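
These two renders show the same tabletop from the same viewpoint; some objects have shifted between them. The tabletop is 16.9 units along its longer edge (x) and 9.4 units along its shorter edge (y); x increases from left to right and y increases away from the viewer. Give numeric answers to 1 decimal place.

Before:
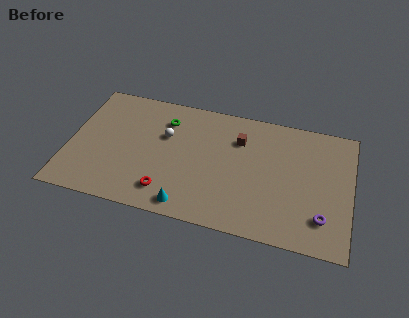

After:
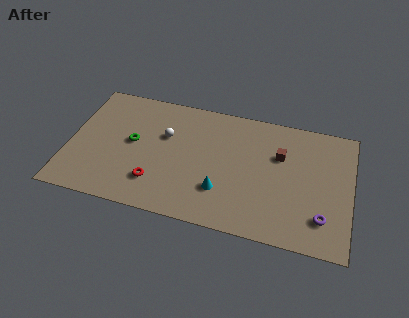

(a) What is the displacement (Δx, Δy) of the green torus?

(-1.8, -2.2)

The green torus was at about (5.6, 7.2) and moved to about (3.8, 5.0).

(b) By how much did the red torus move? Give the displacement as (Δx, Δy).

(-0.7, 0.5)

The red torus started near (6.1, 1.8) and ended near (5.4, 2.3).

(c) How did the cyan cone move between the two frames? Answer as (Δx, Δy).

(1.9, 1.6)

The cyan cone was at about (7.4, 1.1) and moved to about (9.3, 2.7).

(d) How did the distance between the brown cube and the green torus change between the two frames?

+4.4

They were about 4.5 units apart before and 8.9 after — 4.4 units further apart.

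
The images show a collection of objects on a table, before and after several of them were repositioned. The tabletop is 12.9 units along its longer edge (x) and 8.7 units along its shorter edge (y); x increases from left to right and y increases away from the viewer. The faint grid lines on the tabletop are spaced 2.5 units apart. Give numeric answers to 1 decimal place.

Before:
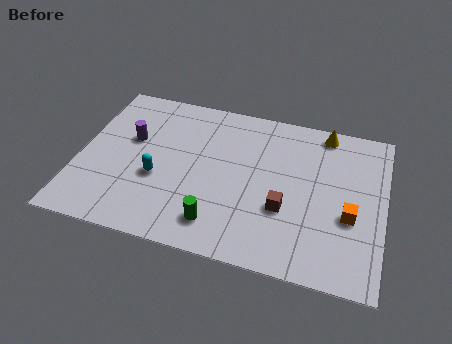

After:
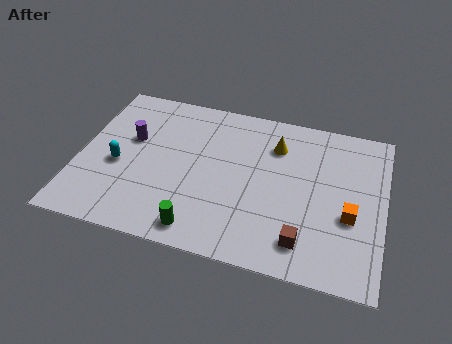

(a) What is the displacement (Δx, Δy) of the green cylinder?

(-0.7, -0.5)

From the two frames, the green cylinder sits at roughly (6.1, 1.6) before and (5.4, 1.1) after.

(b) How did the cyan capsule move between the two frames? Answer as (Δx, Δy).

(-1.7, 0.3)

From the two frames, the cyan capsule sits at roughly (3.4, 3.4) before and (1.7, 3.7) after.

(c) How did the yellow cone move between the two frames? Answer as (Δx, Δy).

(-2.0, -1.3)

The yellow cone started near (10.2, 7.8) and ended near (8.2, 6.5).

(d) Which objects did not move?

the purple cylinder and the orange cube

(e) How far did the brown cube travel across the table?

1.7

The brown cube moved from about (8.8, 3.1) to (9.7, 1.6), a distance of √(0.9² + 1.5²) ≈ 1.7.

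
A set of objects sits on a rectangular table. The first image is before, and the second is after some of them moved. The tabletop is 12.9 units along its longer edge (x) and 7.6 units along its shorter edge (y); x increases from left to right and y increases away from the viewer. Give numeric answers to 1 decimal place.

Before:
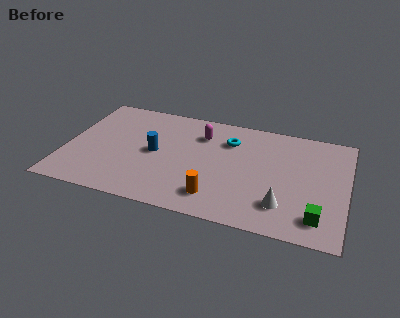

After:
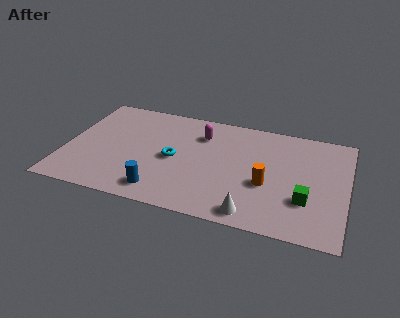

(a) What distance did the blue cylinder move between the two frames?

2.6

From (4.1, 3.8) to (4.6, 1.2), the blue cylinder covered √(0.5² + 2.6²) ≈ 2.6 units.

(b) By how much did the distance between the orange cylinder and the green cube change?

-2.7

They were about 4.6 units apart before and 1.9 after — 2.7 units closer together.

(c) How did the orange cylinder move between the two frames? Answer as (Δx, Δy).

(2.2, 1.5)

From the two frames, the orange cylinder sits at roughly (7.1, 1.5) before and (9.3, 3.0) after.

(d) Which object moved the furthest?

the cyan torus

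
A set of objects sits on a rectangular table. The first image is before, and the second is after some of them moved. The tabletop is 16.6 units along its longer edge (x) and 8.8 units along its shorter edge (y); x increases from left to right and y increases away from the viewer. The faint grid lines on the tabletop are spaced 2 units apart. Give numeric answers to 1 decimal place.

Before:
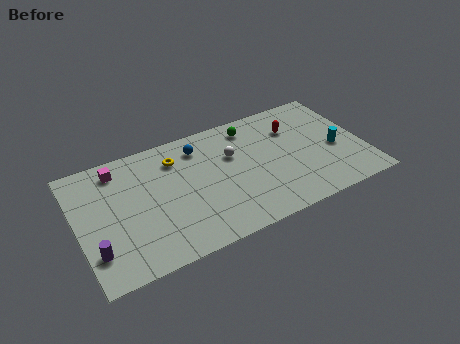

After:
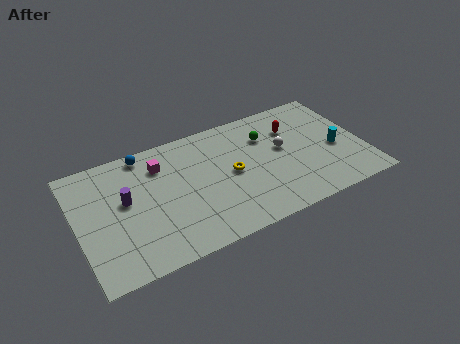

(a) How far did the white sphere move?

3.0

The white sphere was near (9.1, 5.7) before and (12.0, 5.0) after, so it travelled √(2.9² + 0.7²) ≈ 3.0 units.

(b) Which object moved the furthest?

the yellow torus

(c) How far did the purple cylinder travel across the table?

3.4

The purple cylinder was near (0.8, 2.2) before and (2.8, 5.0) after, so it travelled √(2.0² + 2.8²) ≈ 3.4 units.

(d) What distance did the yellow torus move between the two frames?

3.8

The yellow torus moved from about (5.9, 6.8) to (8.9, 4.4), a distance of √(3.0² + 2.4²) ≈ 3.8.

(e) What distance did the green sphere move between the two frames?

1.4

The green sphere moved from about (10.4, 7.4) to (11.2, 6.3), a distance of √(0.8² + 1.1²) ≈ 1.4.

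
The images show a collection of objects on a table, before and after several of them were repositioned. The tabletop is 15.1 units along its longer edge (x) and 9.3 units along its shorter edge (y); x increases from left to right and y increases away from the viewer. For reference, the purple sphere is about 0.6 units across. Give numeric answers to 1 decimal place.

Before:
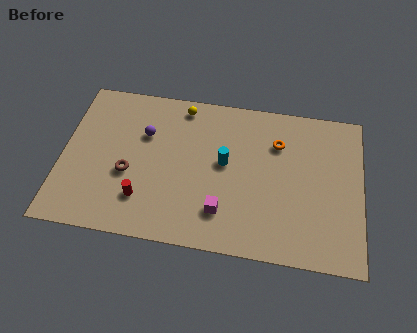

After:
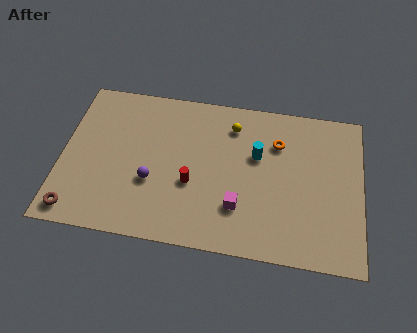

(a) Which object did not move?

the orange torus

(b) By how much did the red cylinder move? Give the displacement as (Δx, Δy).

(2.4, 1.3)

From the two frames, the red cylinder sits at roughly (4.2, 2.3) before and (6.6, 3.6) after.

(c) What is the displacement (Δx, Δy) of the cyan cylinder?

(1.6, 0.7)

From the two frames, the cyan cylinder sits at roughly (8.2, 5.1) before and (9.8, 5.8) after.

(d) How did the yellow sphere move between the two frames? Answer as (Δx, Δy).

(2.6, -0.8)

From the two frames, the yellow sphere sits at roughly (5.9, 8.2) before and (8.5, 7.4) after.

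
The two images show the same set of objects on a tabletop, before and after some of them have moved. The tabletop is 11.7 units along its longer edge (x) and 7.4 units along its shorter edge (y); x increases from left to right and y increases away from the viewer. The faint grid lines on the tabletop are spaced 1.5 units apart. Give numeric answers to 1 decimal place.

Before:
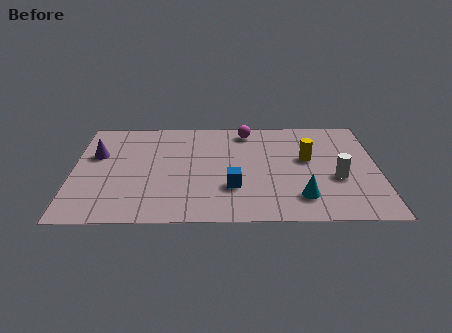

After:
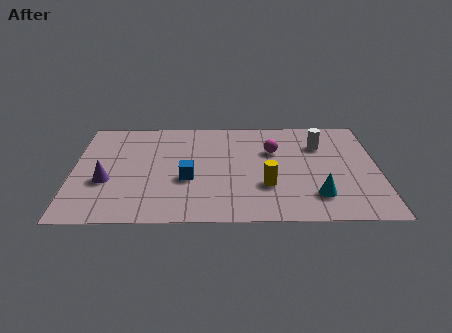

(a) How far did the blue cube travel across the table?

1.8

The blue cube was near (6.1, 2.3) before and (4.4, 2.9) after, so it travelled √(1.7² + 0.6²) ≈ 1.8 units.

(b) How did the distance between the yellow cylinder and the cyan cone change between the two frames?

-0.7

They were about 2.7 units apart before and 2.0 after — 0.7 units closer together.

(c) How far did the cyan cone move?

0.6

The cyan cone was near (8.7, 1.6) before and (9.3, 1.7) after, so it travelled √(0.6² + 0.1²) ≈ 0.6 units.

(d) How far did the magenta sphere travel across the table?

1.8

The magenta sphere moved from about (6.7, 6.4) to (7.7, 4.9), a distance of √(1.0² + 1.5²) ≈ 1.8.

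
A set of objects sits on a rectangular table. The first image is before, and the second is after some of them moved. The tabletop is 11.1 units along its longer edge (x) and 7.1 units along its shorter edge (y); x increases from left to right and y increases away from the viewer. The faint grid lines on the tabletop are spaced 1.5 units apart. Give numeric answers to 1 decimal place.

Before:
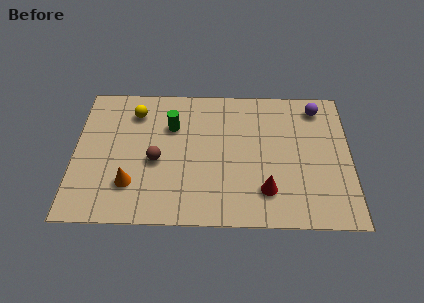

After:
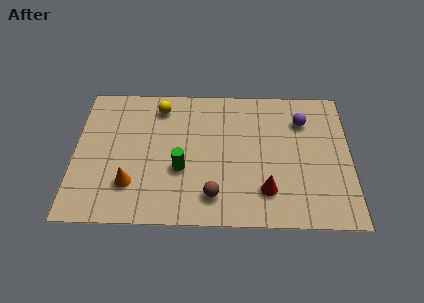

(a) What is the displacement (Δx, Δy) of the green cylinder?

(0.4, -2.2)

The green cylinder started near (3.9, 4.9) and ended near (4.3, 2.7).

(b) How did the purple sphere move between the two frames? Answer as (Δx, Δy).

(-0.6, -0.7)

The purple sphere started near (9.8, 6.0) and ended near (9.2, 5.3).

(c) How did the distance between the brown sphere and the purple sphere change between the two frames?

-1.8

Before: roughly 7.1 units apart; after: 5.3. That's 1.8 units closer together.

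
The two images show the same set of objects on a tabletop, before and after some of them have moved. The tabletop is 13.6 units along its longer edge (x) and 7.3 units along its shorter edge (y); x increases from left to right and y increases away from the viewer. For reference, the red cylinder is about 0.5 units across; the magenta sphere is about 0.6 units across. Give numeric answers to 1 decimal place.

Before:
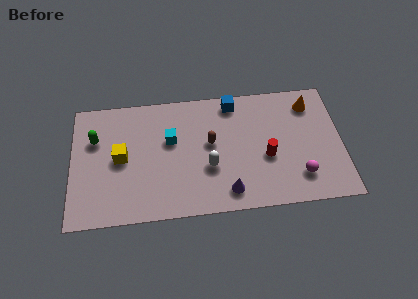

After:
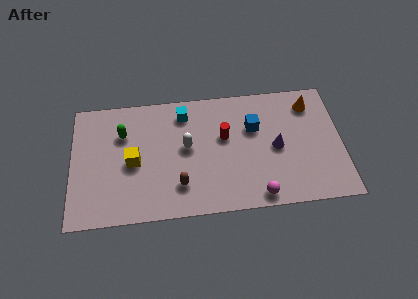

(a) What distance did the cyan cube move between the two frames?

1.7

From (5.0, 4.5) to (5.7, 6.0), the cyan cube covered √(0.7² + 1.5²) ≈ 1.7 units.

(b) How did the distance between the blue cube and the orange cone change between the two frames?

-0.8

They were about 3.9 units apart before and 3.1 after — 0.8 units closer together.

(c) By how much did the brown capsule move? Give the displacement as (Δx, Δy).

(-1.6, -2.3)

The brown capsule was at about (7.0, 4.1) and moved to about (5.4, 1.8).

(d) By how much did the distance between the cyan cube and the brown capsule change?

+2.2

The distance was about 2.0 in the first image and 4.2 in the second, so they moved 2.2 units further apart.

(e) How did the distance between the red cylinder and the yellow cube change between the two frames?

-2.6

The distance was about 7.3 in the first image and 4.7 in the second, so they moved 2.6 units closer together.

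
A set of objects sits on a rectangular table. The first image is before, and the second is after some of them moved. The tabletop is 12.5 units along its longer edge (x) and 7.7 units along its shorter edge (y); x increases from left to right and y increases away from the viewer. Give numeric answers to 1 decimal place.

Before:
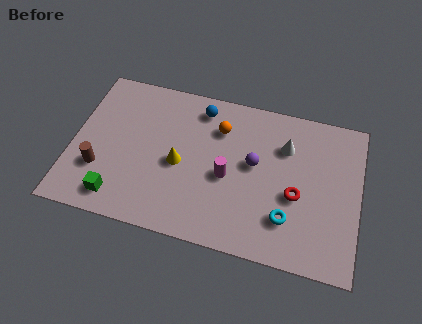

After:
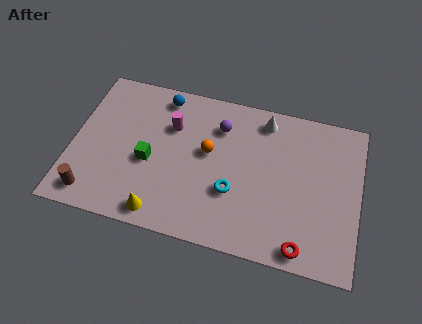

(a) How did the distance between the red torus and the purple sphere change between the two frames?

+4.1

They were about 2.2 units apart before and 6.3 after — 4.1 units further apart.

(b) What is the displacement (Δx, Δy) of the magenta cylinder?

(-2.6, 1.9)

The magenta cylinder started near (6.8, 3.4) and ended near (4.2, 5.3).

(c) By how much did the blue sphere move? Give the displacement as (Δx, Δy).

(-1.7, 0.2)

The blue sphere was at about (5.4, 6.5) and moved to about (3.7, 6.7).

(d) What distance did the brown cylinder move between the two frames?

1.3

From (1.3, 2.4) to (1.1, 1.1), the brown cylinder covered √(0.2² + 1.3²) ≈ 1.3 units.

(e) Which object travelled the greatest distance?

the magenta cylinder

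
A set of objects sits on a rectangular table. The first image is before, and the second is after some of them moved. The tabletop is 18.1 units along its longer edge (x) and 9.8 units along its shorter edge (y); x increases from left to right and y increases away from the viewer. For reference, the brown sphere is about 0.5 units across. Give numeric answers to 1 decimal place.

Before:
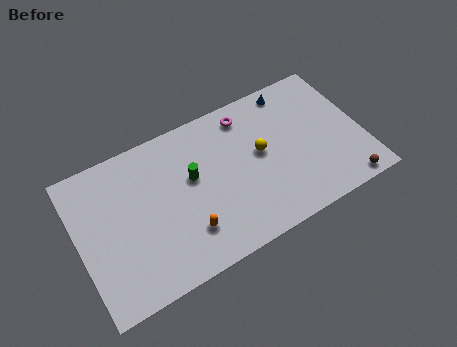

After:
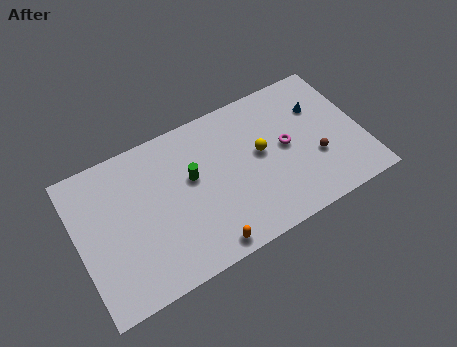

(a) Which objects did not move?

the yellow sphere and the green cylinder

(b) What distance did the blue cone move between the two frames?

2.4

The blue cone moved from about (14.2, 8.7) to (15.7, 6.8), a distance of √(1.5² + 1.9²) ≈ 2.4.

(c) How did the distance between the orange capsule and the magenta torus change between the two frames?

-0.4

The distance was about 7.5 in the first image and 7.1 in the second, so they moved 0.4 units closer together.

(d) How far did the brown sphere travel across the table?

3.0

From (16.5, 0.9) to (15.0, 3.5), the brown sphere covered √(1.5² + 2.6²) ≈ 3.0 units.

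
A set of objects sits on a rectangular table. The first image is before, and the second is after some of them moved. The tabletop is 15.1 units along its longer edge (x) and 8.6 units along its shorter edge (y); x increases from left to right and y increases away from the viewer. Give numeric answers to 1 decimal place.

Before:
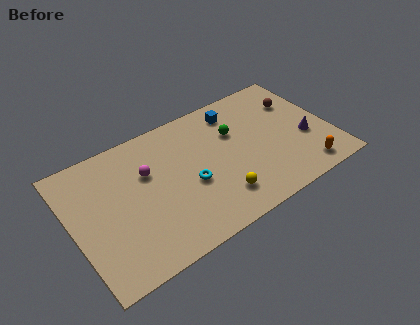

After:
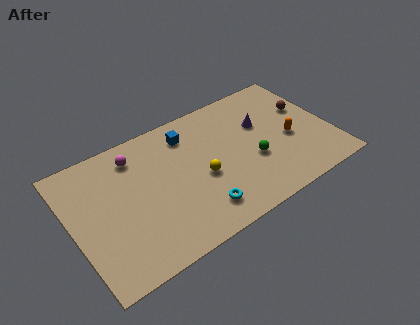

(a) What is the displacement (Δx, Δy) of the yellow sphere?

(-0.7, 1.8)

The yellow sphere started near (8.1, 1.9) and ended near (7.4, 3.7).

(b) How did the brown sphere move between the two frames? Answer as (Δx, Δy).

(0.4, -0.7)

The brown sphere was at about (13.6, 6.1) and moved to about (14.0, 5.4).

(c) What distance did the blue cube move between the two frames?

2.9

The blue cube moved from about (10.0, 7.1) to (7.1, 6.9), a distance of √(2.9² + 0.2²) ≈ 2.9.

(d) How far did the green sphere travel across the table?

2.5

The green sphere was near (9.7, 5.7) before and (10.4, 3.3) after, so it travelled √(0.7² + 2.4²) ≈ 2.5 units.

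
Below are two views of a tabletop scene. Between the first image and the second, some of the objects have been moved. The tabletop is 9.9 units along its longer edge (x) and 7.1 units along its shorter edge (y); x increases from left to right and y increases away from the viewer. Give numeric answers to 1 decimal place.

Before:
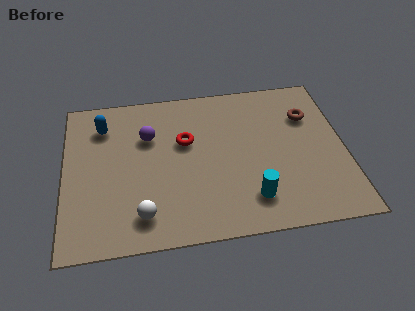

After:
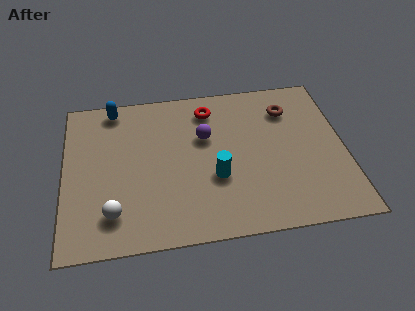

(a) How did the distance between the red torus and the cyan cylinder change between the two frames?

-0.4

The distance was about 3.6 in the first image and 3.2 in the second, so they moved 0.4 units closer together.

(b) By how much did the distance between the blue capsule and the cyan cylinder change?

-1.4

Before: roughly 6.5 units apart; after: 5.1. That's 1.4 units closer together.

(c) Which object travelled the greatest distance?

the purple sphere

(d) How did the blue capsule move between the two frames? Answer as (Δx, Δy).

(0.4, 0.8)

The blue capsule was at about (1.4, 5.5) and moved to about (1.8, 6.3).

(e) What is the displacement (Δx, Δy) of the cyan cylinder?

(-1.2, 1.1)

The cyan cylinder started near (6.5, 1.5) and ended near (5.3, 2.6).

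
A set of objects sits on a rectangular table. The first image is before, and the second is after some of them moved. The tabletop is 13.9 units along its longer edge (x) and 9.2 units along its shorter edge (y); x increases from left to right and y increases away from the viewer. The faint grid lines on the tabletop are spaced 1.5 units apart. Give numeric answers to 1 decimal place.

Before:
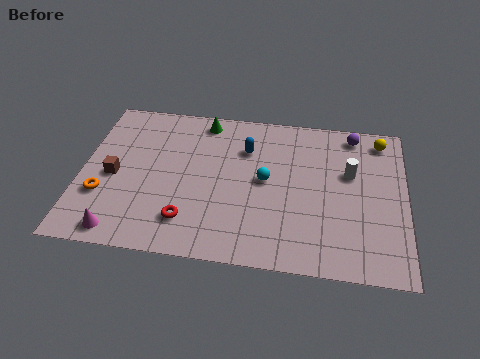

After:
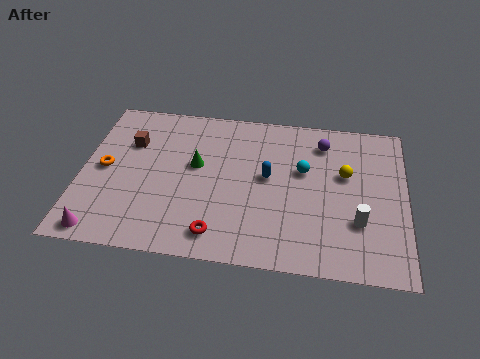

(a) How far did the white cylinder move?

2.8

The white cylinder was near (11.5, 5.7) before and (11.9, 2.9) after, so it travelled √(0.4² + 2.8²) ≈ 2.8 units.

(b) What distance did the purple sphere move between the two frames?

1.5

From (11.6, 8.1) to (10.3, 7.4), the purple sphere covered √(1.3² + 0.7²) ≈ 1.5 units.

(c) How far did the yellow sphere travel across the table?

2.7

The yellow sphere moved from about (12.8, 7.9) to (11.3, 5.6), a distance of √(1.5² + 2.3²) ≈ 2.7.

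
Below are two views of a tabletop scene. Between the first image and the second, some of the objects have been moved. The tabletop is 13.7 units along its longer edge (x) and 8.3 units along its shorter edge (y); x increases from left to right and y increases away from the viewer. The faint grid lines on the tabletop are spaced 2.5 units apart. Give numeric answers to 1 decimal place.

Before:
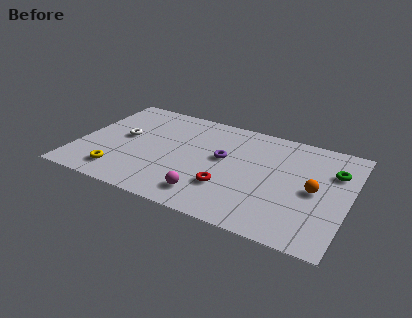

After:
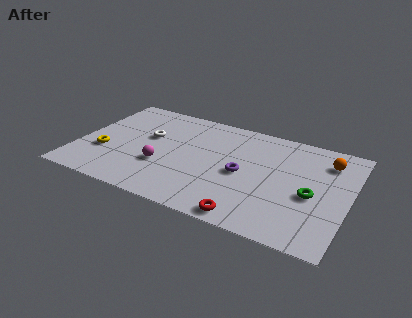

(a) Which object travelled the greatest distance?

the magenta sphere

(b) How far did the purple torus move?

1.4

The purple torus was near (7.3, 4.7) before and (8.4, 3.9) after, so it travelled √(1.1² + 0.8²) ≈ 1.4 units.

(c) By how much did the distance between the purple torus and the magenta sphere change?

+0.9

They were about 3.2 units apart before and 4.1 after — 0.9 units further apart.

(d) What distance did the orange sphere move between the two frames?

2.5

The orange sphere was near (12.0, 4.0) before and (12.4, 6.5) after, so it travelled √(0.4² + 2.5²) ≈ 2.5 units.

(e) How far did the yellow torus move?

1.7

The yellow torus was near (2.4, 1.5) before and (1.4, 2.9) after, so it travelled √(1.0² + 1.4²) ≈ 1.7 units.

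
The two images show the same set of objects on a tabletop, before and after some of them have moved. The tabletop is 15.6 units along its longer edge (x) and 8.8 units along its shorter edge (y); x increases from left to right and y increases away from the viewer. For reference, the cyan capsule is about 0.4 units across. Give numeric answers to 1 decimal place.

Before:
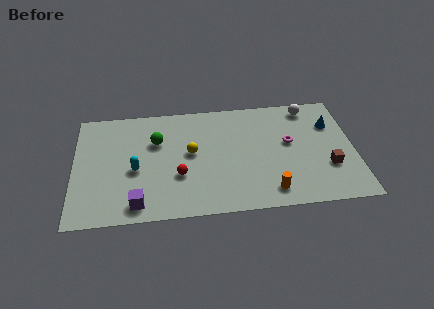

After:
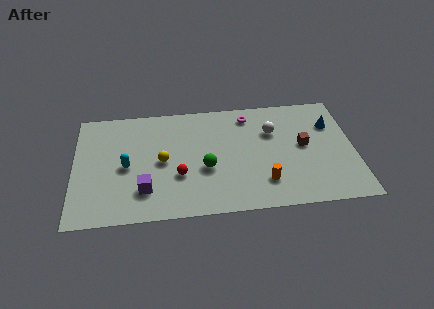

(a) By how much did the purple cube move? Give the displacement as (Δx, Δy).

(0.4, 1.0)

From the two frames, the purple cube sits at roughly (3.5, 1.2) before and (3.9, 2.2) after.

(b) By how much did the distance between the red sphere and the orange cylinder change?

-0.5

They were about 5.3 units apart before and 4.8 after — 0.5 units closer together.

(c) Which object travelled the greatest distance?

the green sphere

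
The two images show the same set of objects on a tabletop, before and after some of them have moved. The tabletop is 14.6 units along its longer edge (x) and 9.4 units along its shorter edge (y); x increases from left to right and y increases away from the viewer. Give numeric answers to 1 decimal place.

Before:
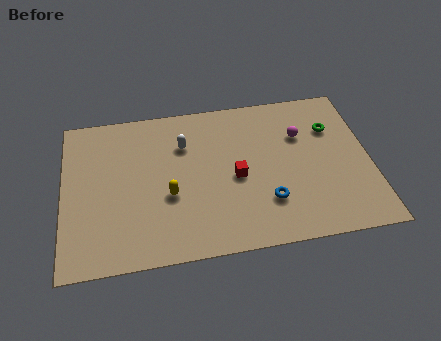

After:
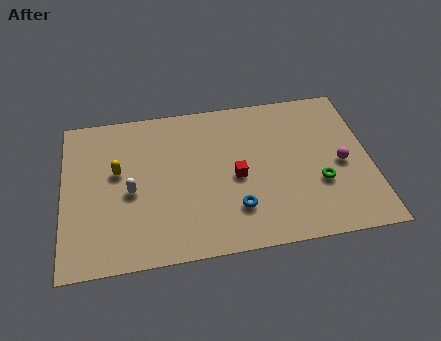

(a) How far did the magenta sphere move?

2.8

The magenta sphere was near (11.4, 6.4) before and (13.2, 4.3) after, so it travelled √(1.8² + 2.1²) ≈ 2.8 units.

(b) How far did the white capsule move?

3.6

From (5.8, 6.7) to (3.2, 4.2), the white capsule covered √(2.6² + 2.5²) ≈ 3.6 units.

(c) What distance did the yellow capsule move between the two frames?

3.0

The yellow capsule was near (5.0, 3.7) before and (2.6, 5.5) after, so it travelled √(2.4² + 1.8²) ≈ 3.0 units.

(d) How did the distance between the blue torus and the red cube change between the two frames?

-0.3

The distance was about 2.2 in the first image and 1.9 in the second, so they moved 0.3 units closer together.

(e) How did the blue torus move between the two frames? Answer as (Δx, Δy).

(-1.5, -0.2)

From the two frames, the blue torus sits at roughly (9.6, 2.6) before and (8.1, 2.4) after.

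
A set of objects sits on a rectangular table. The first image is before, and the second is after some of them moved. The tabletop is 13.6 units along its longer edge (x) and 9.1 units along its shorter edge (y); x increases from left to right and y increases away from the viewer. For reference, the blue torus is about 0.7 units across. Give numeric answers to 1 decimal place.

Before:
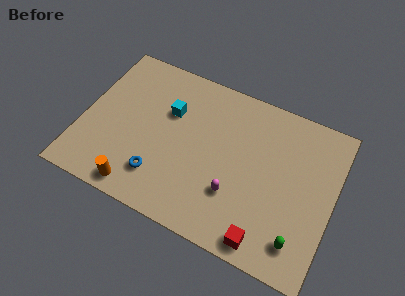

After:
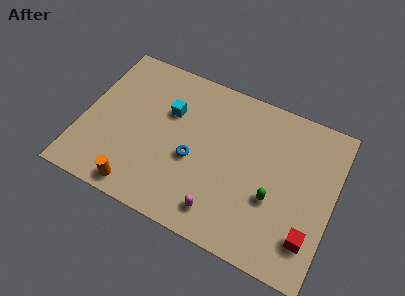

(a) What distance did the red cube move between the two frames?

2.5

From (10.4, 1.0) to (12.6, 2.1), the red cube covered √(2.2² + 1.1²) ≈ 2.5 units.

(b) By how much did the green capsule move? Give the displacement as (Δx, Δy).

(-1.6, 1.7)

The green capsule was at about (12.1, 1.7) and moved to about (10.5, 3.4).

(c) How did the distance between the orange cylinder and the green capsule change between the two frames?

-1.2

The distance was about 8.6 in the first image and 7.4 in the second, so they moved 1.2 units closer together.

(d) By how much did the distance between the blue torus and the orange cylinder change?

+2.3

The distance was about 1.5 in the first image and 3.8 in the second, so they moved 2.3 units further apart.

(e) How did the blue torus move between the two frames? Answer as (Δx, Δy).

(1.6, 1.7)

The blue torus started near (4.5, 2.1) and ended near (6.1, 3.8).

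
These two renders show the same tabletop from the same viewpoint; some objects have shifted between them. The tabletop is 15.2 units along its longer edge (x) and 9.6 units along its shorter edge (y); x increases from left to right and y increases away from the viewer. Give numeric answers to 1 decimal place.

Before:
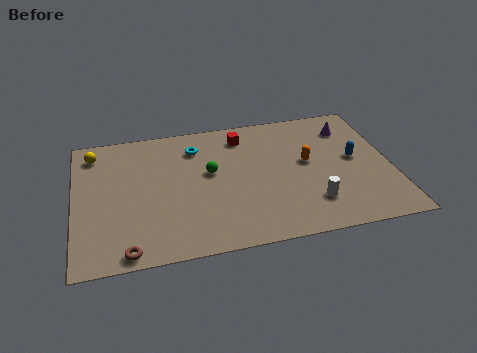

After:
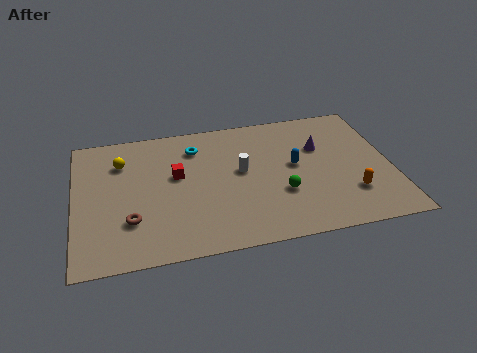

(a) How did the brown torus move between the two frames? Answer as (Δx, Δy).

(0.2, 2.0)

The brown torus started near (2.4, 0.8) and ended near (2.6, 2.8).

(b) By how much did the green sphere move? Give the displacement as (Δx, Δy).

(3.3, -2.2)

The green sphere started near (6.5, 5.5) and ended near (9.8, 3.3).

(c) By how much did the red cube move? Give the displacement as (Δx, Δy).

(-3.3, -2.3)

The red cube was at about (8.2, 7.9) and moved to about (4.9, 5.6).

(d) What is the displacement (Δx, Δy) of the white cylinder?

(-3.2, 3.0)

The white cylinder started near (11.2, 2.3) and ended near (8.0, 5.3).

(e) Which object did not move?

the cyan torus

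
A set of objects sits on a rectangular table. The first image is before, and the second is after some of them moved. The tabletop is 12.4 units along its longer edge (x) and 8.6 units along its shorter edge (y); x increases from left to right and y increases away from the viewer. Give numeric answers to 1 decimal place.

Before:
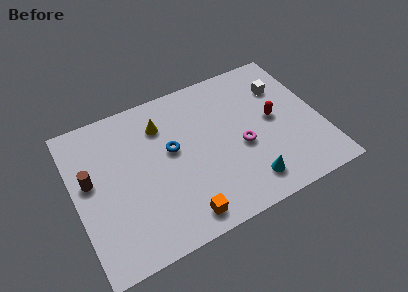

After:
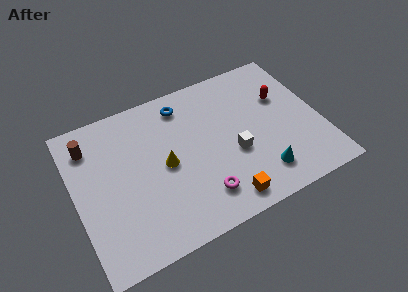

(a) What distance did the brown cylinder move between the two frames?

1.9

The brown cylinder moved from about (0.8, 4.9) to (1.0, 6.8), a distance of √(0.2² + 1.9²) ≈ 1.9.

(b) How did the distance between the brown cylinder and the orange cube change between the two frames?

+2.7

They were about 5.6 units apart before and 8.3 after — 2.7 units further apart.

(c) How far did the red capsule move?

1.3

The red capsule was near (10.1, 4.5) before and (10.7, 5.6) after, so it travelled √(0.6² + 1.1²) ≈ 1.3 units.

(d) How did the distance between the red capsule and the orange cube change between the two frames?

-0.4

They were about 6.2 units apart before and 5.8 after — 0.4 units closer together.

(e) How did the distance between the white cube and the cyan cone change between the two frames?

-3.3

The distance was about 5.3 in the first image and 2.0 in the second, so they moved 3.3 units closer together.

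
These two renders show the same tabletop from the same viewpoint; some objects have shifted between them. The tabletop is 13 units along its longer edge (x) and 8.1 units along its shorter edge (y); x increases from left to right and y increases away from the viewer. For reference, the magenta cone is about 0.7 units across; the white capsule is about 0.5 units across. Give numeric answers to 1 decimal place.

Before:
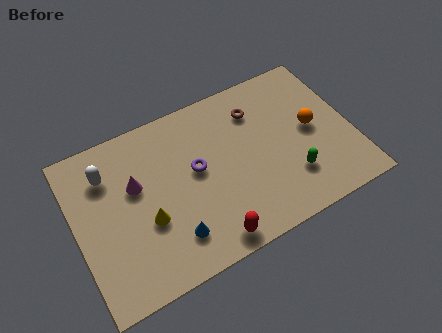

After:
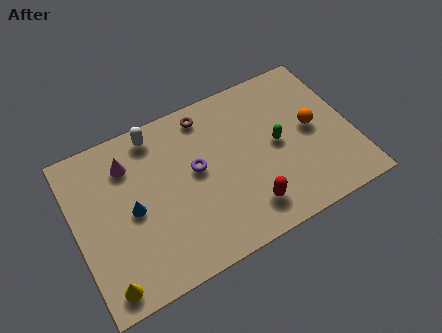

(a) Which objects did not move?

the purple torus and the orange sphere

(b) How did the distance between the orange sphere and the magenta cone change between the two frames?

+0.4

They were about 8.3 units apart before and 8.7 after — 0.4 units further apart.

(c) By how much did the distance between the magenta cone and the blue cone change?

-1.2

Before: roughly 3.5 units apart; after: 2.3. That's 1.2 units closer together.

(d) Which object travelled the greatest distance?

the yellow cone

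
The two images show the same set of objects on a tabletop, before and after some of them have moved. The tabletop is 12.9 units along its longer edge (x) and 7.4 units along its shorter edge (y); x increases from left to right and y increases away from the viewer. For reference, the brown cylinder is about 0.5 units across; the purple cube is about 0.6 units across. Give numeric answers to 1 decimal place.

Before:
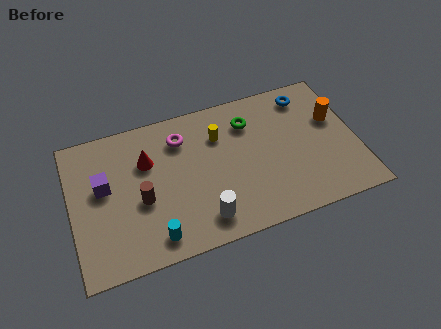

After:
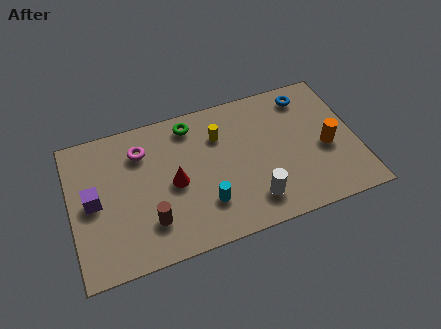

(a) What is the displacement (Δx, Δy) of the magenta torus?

(-1.8, -0.1)

The magenta torus was at about (5.1, 5.7) and moved to about (3.3, 5.6).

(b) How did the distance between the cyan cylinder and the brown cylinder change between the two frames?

+0.5

They were about 2.0 units apart before and 2.5 after — 0.5 units further apart.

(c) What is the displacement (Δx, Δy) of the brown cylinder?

(0.3, -1.2)

The brown cylinder was at about (3.1, 3.1) and moved to about (3.4, 1.9).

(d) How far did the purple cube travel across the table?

0.8

The purple cube moved from about (1.5, 4.3) to (1.0, 3.7), a distance of √(0.5² + 0.6²) ≈ 0.8.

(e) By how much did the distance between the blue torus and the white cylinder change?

-1.6

They were about 7.1 units apart before and 5.5 after — 1.6 units closer together.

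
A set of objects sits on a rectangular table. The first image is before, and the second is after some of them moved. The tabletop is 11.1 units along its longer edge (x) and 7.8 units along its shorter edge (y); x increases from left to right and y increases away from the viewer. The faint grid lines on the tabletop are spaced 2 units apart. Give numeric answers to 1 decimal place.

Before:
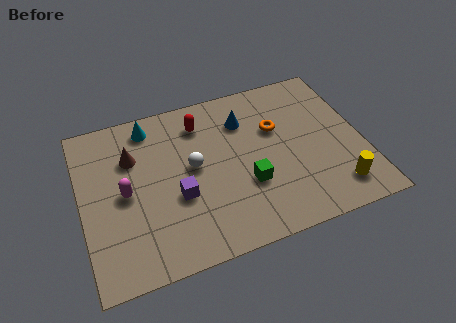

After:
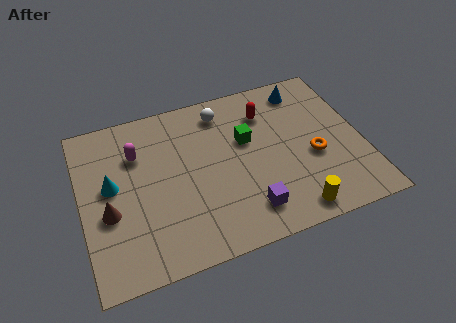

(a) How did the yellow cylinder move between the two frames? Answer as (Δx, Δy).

(-1.8, -0.5)

The yellow cylinder was at about (9.8, 1.4) and moved to about (8.0, 0.9).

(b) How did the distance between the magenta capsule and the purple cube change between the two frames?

+3.5

They were about 2.2 units apart before and 5.7 after — 3.5 units further apart.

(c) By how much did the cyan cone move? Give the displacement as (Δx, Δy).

(-1.7, -2.4)

The cyan cone was at about (2.9, 6.7) and moved to about (1.2, 4.3).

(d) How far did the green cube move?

2.1

The green cube moved from about (6.4, 2.7) to (6.6, 4.8), a distance of √(0.2² + 2.1²) ≈ 2.1.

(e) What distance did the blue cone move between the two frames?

2.6

From (6.6, 5.8) to (9.1, 6.6), the blue cone covered √(2.5² + 0.8²) ≈ 2.6 units.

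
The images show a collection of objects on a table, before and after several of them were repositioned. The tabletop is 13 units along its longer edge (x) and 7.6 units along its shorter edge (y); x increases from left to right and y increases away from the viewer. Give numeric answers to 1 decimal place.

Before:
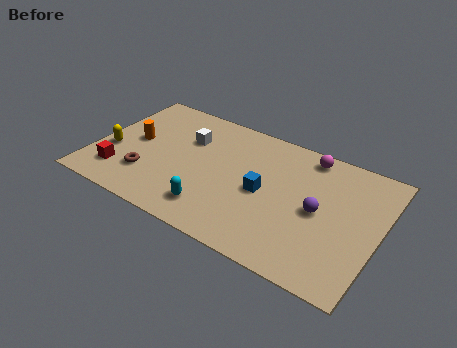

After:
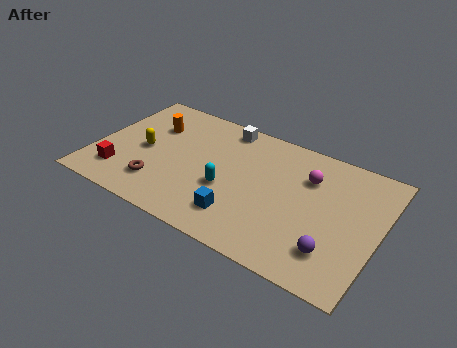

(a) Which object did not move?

the red cube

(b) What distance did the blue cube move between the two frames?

2.1

The blue cube was near (7.8, 3.6) before and (7.0, 1.7) after, so it travelled √(0.8² + 1.9²) ≈ 2.1 units.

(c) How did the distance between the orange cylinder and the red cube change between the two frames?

+1.4

They were about 2.3 units apart before and 3.7 after — 1.4 units further apart.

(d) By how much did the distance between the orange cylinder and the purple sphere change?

+1.0

The distance was about 8.6 in the first image and 9.6 in the second, so they moved 1.0 units further apart.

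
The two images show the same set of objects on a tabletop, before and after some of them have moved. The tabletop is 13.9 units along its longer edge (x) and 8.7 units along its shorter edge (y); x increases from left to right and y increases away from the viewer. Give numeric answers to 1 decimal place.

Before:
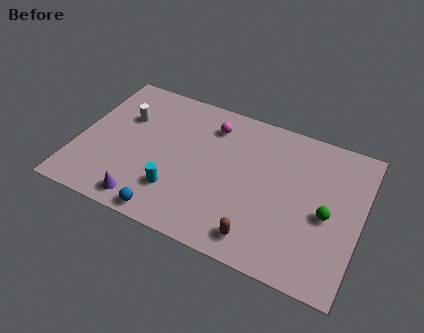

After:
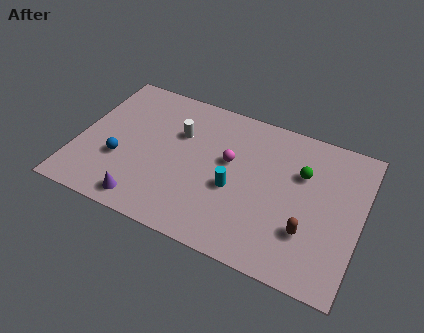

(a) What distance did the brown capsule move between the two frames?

2.6

From (9.3, 1.3) to (11.5, 2.6), the brown capsule covered √(2.2² + 1.3²) ≈ 2.6 units.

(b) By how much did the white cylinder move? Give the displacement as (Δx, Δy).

(2.7, 0.0)

The white cylinder was at about (2.1, 5.8) and moved to about (4.8, 5.8).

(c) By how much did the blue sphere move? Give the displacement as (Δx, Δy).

(-2.7, 2.3)

The blue sphere started near (4.9, 0.8) and ended near (2.2, 3.1).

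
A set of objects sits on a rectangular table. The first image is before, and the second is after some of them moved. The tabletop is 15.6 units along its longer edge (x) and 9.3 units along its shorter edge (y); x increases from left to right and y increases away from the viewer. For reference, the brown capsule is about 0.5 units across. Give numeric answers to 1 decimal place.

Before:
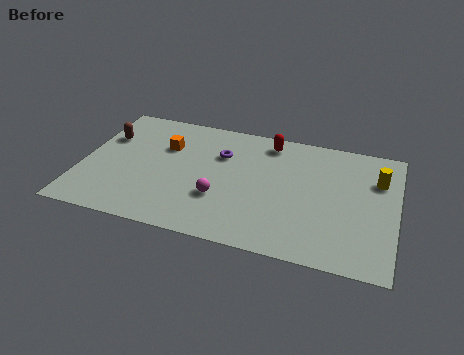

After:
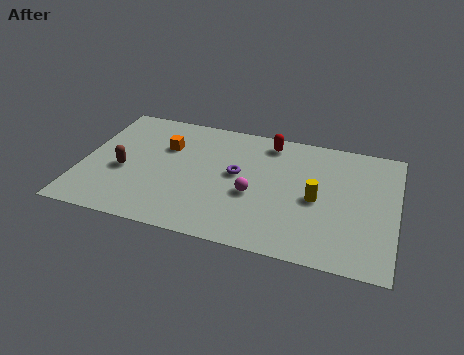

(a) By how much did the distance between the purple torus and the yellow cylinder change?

-3.7

They were about 7.8 units apart before and 4.1 after — 3.7 units closer together.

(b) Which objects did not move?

the orange cube and the red capsule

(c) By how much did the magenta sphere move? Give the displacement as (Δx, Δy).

(1.6, 0.7)

From the two frames, the magenta sphere sits at roughly (7.0, 3.1) before and (8.6, 3.8) after.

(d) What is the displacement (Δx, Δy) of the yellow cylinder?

(-2.9, -2.2)

The yellow cylinder was at about (14.6, 6.5) and moved to about (11.7, 4.3).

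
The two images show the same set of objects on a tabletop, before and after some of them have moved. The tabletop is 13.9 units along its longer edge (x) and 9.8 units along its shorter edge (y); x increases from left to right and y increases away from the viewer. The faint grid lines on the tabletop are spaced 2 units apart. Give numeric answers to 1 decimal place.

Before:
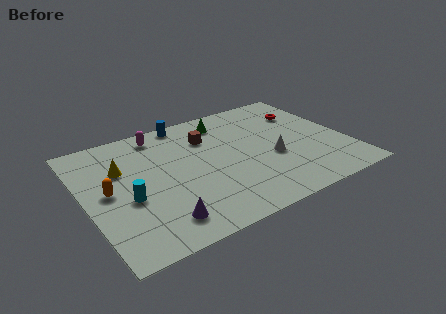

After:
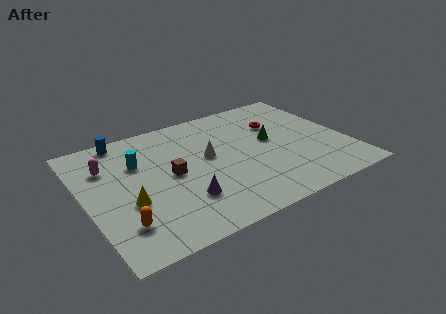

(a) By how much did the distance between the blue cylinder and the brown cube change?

+2.4

Before: roughly 2.1 units apart; after: 4.5. That's 2.4 units further apart.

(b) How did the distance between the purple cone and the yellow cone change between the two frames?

-2.1

The distance was about 5.0 in the first image and 2.9 in the second, so they moved 2.1 units closer together.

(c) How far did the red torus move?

1.6

The red torus moved from about (12.2, 7.1) to (10.6, 6.7), a distance of √(1.6² + 0.4²) ≈ 1.6.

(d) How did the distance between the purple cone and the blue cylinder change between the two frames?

-1.1

They were about 7.7 units apart before and 6.6 after — 1.1 units closer together.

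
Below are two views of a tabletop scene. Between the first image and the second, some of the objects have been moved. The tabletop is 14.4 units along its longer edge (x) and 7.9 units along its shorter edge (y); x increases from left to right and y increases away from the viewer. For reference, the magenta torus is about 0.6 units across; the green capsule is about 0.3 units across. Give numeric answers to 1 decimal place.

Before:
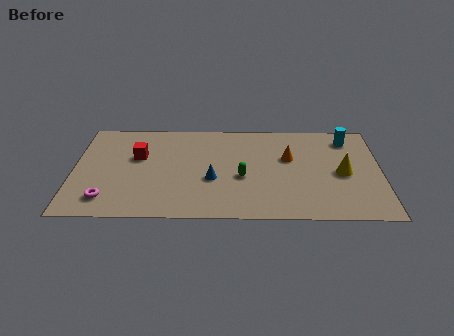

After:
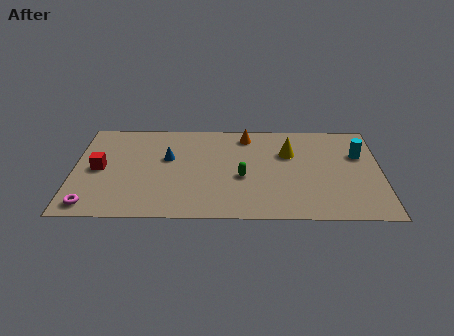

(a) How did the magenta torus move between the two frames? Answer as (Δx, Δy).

(-0.7, -0.5)

The magenta torus started near (1.6, 1.5) and ended near (0.9, 1.0).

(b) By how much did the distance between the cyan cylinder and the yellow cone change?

+0.5

Before: roughly 2.8 units apart; after: 3.3. That's 0.5 units further apart.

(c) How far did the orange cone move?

2.7

From (10.1, 4.9) to (8.1, 6.7), the orange cone covered √(2.0² + 1.8²) ≈ 2.7 units.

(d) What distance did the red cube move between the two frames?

2.1

The red cube was near (3.0, 4.9) before and (1.2, 3.9) after, so it travelled √(1.8² + 1.0²) ≈ 2.1 units.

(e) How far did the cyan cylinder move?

1.4

The cyan cylinder moved from about (12.9, 6.5) to (13.4, 5.2), a distance of √(0.5² + 1.3²) ≈ 1.4.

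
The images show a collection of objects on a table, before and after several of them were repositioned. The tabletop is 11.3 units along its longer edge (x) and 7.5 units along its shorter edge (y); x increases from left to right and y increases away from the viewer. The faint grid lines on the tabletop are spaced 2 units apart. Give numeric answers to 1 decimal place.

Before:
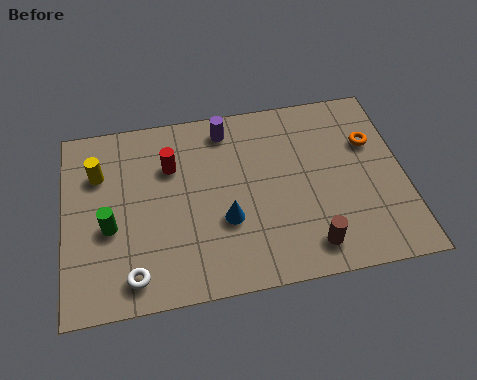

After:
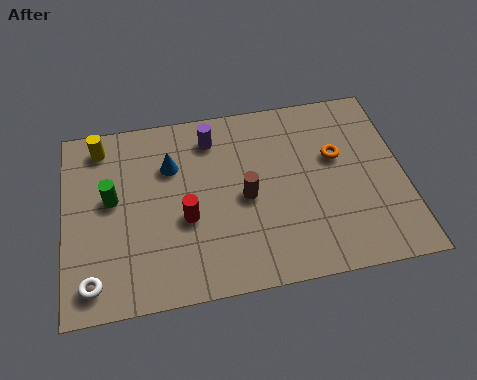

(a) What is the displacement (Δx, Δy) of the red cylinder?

(0.4, -2.2)

The red cylinder was at about (3.6, 5.2) and moved to about (4.0, 3.0).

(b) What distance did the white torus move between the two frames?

1.3

From (2.2, 1.1) to (0.9, 1.1), the white torus covered √(1.3² + 0.0²) ≈ 1.3 units.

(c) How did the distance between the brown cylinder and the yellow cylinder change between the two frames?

-2.4

They were about 7.9 units apart before and 5.5 after — 2.4 units closer together.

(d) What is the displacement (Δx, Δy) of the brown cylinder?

(-2.0, 2.3)

From the two frames, the brown cylinder sits at roughly (8.0, 1.2) before and (6.0, 3.5) after.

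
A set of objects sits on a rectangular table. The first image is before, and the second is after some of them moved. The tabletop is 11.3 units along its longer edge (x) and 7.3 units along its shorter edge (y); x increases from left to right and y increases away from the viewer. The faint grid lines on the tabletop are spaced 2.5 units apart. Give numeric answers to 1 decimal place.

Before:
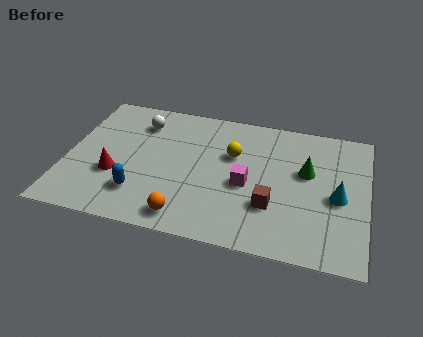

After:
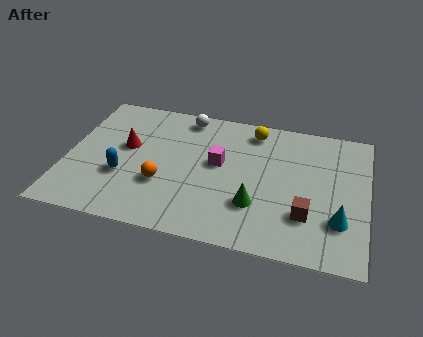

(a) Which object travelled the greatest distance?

the green cone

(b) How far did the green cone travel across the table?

2.8

From (9.0, 4.4) to (7.2, 2.2), the green cone covered √(1.8² + 2.2²) ≈ 2.8 units.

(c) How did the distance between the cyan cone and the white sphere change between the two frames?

-0.6

Before: roughly 8.0 units apart; after: 7.4. That's 0.6 units closer together.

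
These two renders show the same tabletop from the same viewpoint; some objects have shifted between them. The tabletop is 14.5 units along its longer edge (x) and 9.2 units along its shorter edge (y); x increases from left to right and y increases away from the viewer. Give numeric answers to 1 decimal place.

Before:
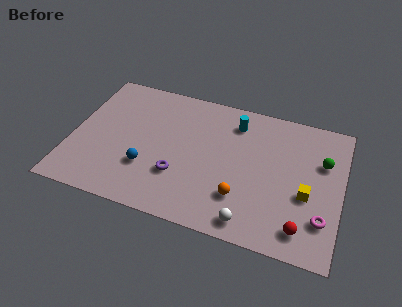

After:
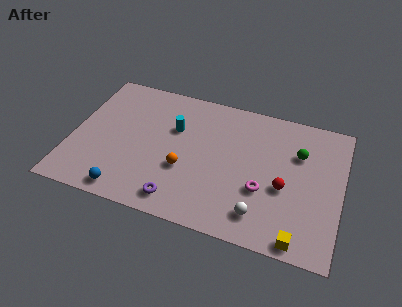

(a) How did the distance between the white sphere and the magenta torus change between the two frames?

-2.3

They were about 3.9 units apart before and 1.6 after — 2.3 units closer together.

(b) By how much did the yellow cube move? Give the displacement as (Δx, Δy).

(-0.2, -2.9)

The yellow cube started near (12.7, 3.7) and ended near (12.5, 0.8).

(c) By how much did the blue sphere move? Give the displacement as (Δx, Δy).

(-0.9, -1.9)

From the two frames, the blue sphere sits at roughly (4.2, 2.9) before and (3.3, 1.0) after.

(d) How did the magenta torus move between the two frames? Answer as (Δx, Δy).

(-3.2, 0.9)

The magenta torus started near (13.6, 2.4) and ended near (10.4, 3.3).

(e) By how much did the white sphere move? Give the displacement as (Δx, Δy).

(0.5, 0.6)

From the two frames, the white sphere sits at roughly (9.9, 1.1) before and (10.4, 1.7) after.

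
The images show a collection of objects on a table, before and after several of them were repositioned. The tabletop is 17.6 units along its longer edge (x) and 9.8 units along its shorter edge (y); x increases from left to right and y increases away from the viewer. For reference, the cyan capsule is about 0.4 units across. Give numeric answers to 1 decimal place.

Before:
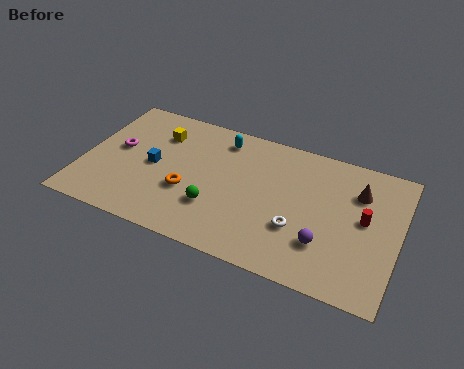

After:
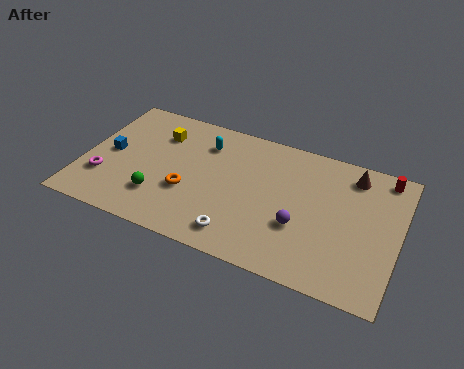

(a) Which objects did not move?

the orange torus and the yellow cube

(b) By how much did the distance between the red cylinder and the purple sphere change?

+3.5

They were about 3.2 units apart before and 6.7 after — 3.5 units further apart.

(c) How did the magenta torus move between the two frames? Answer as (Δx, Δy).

(-0.5, -2.5)

From the two frames, the magenta torus sits at roughly (1.8, 5.4) before and (1.3, 2.9) after.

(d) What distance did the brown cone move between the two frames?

1.2

The brown cone was near (15.2, 7.1) before and (14.8, 8.2) after, so it travelled √(0.4² + 1.1²) ≈ 1.2 units.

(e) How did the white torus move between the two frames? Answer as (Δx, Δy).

(-3.1, -1.7)

From the two frames, the white torus sits at roughly (12.2, 3.3) before and (9.1, 1.6) after.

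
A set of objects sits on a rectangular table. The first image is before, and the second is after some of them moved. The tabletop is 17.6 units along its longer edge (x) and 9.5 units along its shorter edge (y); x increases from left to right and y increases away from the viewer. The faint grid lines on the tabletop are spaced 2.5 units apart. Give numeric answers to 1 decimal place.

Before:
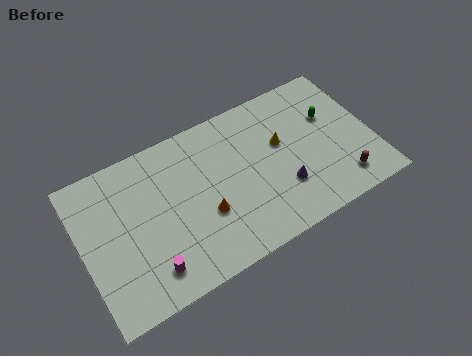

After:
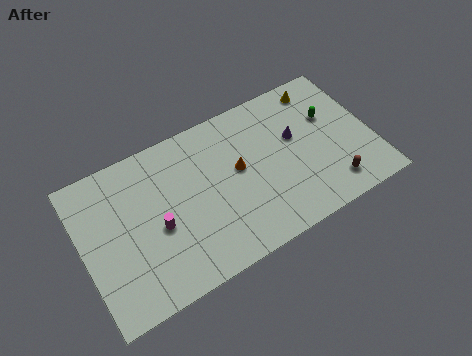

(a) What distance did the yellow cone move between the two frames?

3.8

The yellow cone moved from about (12.2, 5.7) to (15.0, 8.2), a distance of √(2.8² + 2.5²) ≈ 3.8.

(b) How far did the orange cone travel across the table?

2.9

The orange cone was near (7.2, 3.5) before and (9.5, 5.3) after, so it travelled √(2.3² + 1.8²) ≈ 2.9 units.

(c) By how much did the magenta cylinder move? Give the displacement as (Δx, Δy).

(0.8, 2.3)

The magenta cylinder was at about (3.6, 1.8) and moved to about (4.4, 4.1).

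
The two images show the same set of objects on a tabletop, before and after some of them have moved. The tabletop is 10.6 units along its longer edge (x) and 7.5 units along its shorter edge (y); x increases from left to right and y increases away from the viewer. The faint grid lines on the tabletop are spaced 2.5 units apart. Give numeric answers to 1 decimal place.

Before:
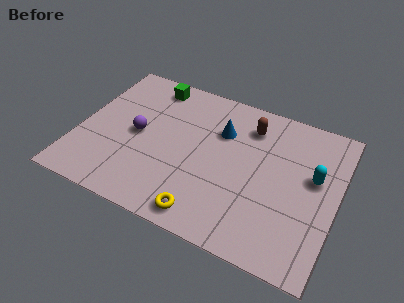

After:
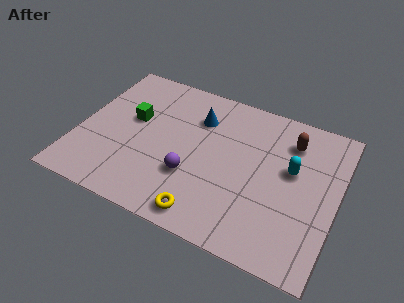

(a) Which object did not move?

the yellow torus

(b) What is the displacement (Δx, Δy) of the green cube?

(-0.5, -2.1)

The green cube was at about (2.6, 6.5) and moved to about (2.1, 4.4).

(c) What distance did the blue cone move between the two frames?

1.0

From (5.7, 5.2) to (4.7, 5.5), the blue cone covered √(1.0² + 0.3²) ≈ 1.0 units.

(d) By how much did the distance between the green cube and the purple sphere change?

+0.5

Before: roughly 2.8 units apart; after: 3.3. That's 0.5 units further apart.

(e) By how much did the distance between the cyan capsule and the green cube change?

-0.7

They were about 7.3 units apart before and 6.6 after — 0.7 units closer together.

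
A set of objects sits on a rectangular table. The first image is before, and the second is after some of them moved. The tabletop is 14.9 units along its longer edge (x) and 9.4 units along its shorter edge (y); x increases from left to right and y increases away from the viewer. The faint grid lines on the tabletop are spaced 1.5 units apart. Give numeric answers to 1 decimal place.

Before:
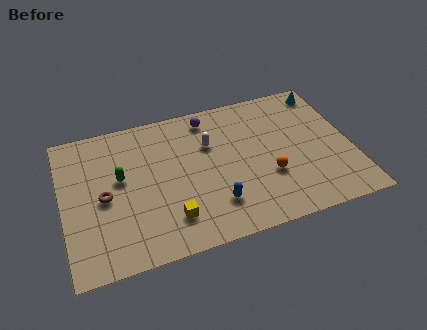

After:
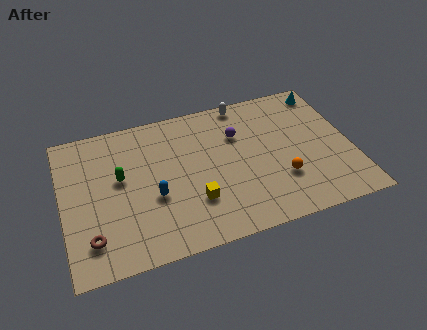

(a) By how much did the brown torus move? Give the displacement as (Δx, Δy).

(-0.8, -2.4)

The brown torus started near (2.1, 4.4) and ended near (1.3, 2.0).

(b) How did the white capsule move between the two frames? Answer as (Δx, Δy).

(2.0, 2.3)

The white capsule started near (7.7, 6.3) and ended near (9.7, 8.6).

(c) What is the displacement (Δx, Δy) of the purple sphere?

(1.4, -1.6)

The purple sphere started near (7.8, 8.1) and ended near (9.2, 6.5).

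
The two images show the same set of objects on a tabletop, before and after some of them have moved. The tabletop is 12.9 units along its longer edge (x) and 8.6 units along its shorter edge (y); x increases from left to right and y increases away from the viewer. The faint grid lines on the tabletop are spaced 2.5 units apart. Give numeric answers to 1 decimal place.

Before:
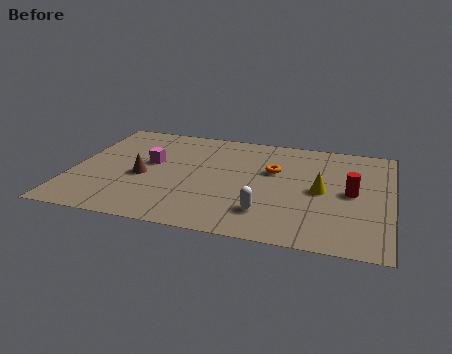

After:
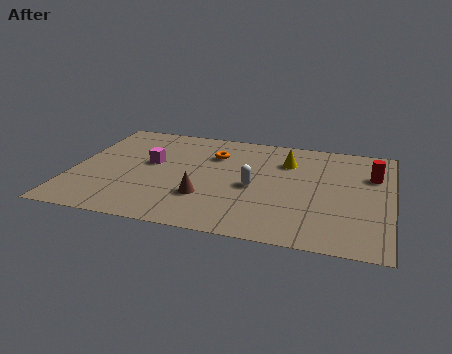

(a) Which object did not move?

the magenta cube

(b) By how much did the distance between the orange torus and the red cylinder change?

+3.1

They were about 3.4 units apart before and 6.5 after — 3.1 units further apart.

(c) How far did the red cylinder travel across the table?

1.8

From (11.3, 4.3) to (12.1, 5.9), the red cylinder covered √(0.8² + 1.6²) ≈ 1.8 units.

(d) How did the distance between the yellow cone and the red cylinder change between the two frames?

+2.3

They were about 1.2 units apart before and 3.5 after — 2.3 units further apart.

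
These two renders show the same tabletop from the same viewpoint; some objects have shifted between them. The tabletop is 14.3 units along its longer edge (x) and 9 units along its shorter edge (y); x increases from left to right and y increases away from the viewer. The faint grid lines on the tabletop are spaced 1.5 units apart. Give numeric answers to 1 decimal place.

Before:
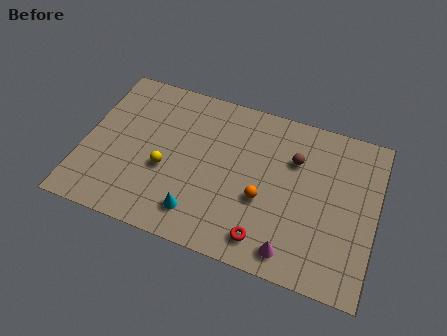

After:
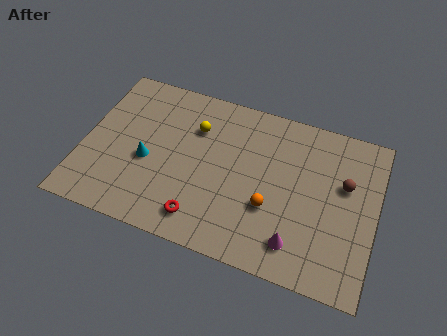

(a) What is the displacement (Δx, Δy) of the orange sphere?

(0.4, -0.3)

The orange sphere started near (8.9, 3.5) and ended near (9.3, 3.2).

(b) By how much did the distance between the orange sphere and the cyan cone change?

+2.6

They were about 3.5 units apart before and 6.1 after — 2.6 units further apart.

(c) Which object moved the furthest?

the cyan cone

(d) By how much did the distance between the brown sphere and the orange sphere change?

+1.2

Before: roughly 3.0 units apart; after: 4.2. That's 1.2 units further apart.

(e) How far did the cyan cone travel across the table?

3.4

The cyan cone was near (5.9, 1.7) before and (3.2, 3.8) after, so it travelled √(2.7² + 2.1²) ≈ 3.4 units.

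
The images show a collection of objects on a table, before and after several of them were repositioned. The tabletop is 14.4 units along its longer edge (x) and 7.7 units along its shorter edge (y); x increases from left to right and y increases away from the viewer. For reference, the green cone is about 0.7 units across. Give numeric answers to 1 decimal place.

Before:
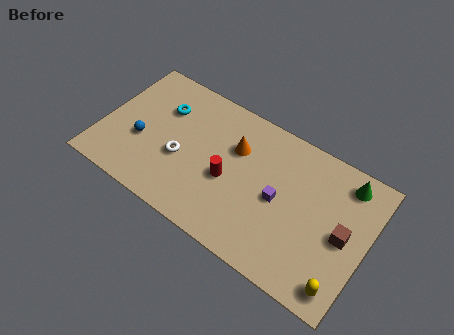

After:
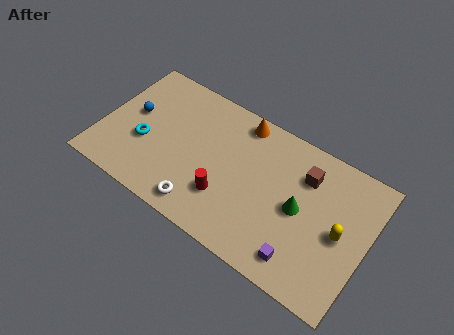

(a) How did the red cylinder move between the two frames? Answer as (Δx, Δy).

(0.0, -1.0)

The red cylinder started near (7.0, 3.3) and ended near (7.0, 2.3).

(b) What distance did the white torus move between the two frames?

2.5

From (4.4, 3.1) to (5.9, 1.1), the white torus covered √(1.5² + 2.0²) ≈ 2.5 units.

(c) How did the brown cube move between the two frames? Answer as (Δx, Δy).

(-2.4, 2.0)

The brown cube was at about (13.2, 3.7) and moved to about (10.8, 5.7).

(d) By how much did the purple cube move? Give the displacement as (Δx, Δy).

(1.6, -2.4)

From the two frames, the purple cube sits at roughly (9.7, 3.7) before and (11.3, 1.3) after.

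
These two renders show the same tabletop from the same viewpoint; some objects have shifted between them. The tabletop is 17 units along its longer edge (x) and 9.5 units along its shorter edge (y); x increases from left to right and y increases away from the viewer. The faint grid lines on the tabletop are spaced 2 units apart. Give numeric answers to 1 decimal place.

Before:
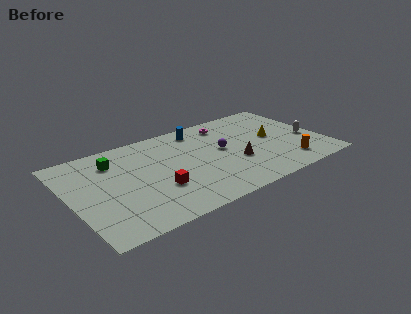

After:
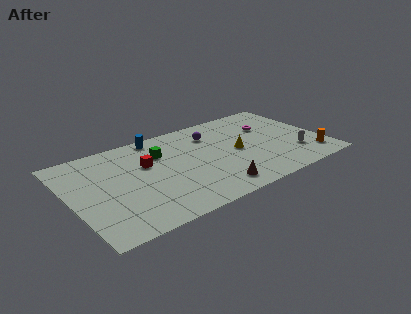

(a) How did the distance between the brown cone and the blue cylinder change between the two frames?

+2.7

They were about 4.9 units apart before and 7.6 after — 2.7 units further apart.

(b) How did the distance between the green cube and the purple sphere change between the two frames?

-3.8

The distance was about 7.4 in the first image and 3.6 in the second, so they moved 3.8 units closer together.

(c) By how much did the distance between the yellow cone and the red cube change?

-2.3

The distance was about 8.5 in the first image and 6.2 in the second, so they moved 2.3 units closer together.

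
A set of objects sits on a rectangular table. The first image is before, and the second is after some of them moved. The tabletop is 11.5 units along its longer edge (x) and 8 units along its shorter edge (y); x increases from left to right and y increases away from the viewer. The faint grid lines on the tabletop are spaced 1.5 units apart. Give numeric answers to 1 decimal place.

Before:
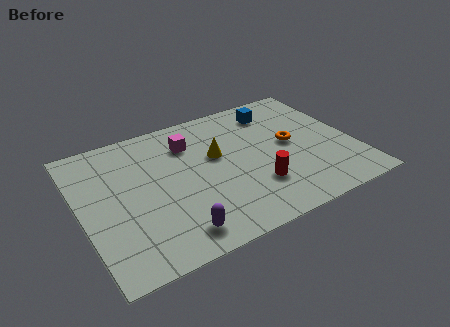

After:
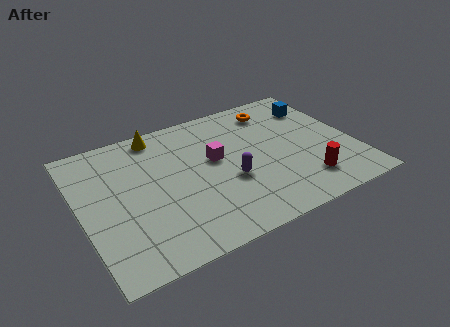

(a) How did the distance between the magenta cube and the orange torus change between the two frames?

-1.0

They were about 4.5 units apart before and 3.5 after — 1.0 units closer together.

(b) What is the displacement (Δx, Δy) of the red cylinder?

(2.0, -0.6)

The red cylinder was at about (7.1, 2.3) and moved to about (9.1, 1.7).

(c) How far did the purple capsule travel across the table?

3.2

From (3.5, 1.2) to (6.1, 3.1), the purple capsule covered √(2.6² + 1.9²) ≈ 3.2 units.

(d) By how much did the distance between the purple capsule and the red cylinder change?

-0.5

They were about 3.8 units apart before and 3.3 after — 0.5 units closer together.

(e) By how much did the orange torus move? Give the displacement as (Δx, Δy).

(-0.3, 2.4)

The orange torus started near (8.9, 4.2) and ended near (8.6, 6.6).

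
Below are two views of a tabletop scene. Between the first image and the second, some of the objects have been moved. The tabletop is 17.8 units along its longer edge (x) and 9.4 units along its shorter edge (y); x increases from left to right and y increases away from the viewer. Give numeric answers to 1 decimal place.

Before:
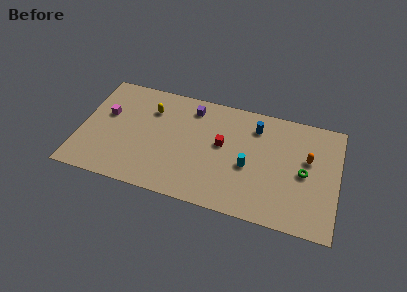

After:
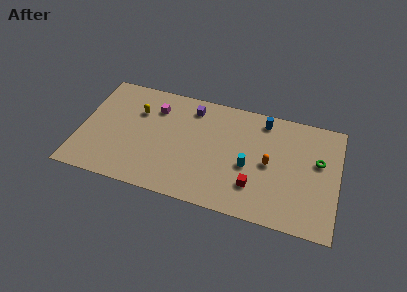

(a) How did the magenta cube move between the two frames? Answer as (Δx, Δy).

(3.3, 1.4)

The magenta cube was at about (1.7, 5.7) and moved to about (5.0, 7.1).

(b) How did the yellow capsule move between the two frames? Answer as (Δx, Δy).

(-0.9, -0.4)

From the two frames, the yellow capsule sits at roughly (4.7, 6.9) before and (3.8, 6.5) after.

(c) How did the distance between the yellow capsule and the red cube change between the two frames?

+4.0

They were about 5.3 units apart before and 9.3 after — 4.0 units further apart.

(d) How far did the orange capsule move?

2.8

From (15.7, 5.7) to (13.1, 4.6), the orange capsule covered √(2.6² + 1.1²) ≈ 2.8 units.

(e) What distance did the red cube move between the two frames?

3.7

The red cube moved from about (9.8, 5.3) to (12.2, 2.5), a distance of √(2.4² + 2.8²) ≈ 3.7.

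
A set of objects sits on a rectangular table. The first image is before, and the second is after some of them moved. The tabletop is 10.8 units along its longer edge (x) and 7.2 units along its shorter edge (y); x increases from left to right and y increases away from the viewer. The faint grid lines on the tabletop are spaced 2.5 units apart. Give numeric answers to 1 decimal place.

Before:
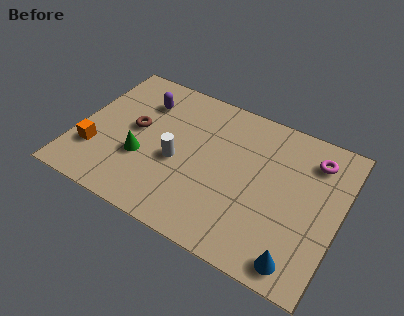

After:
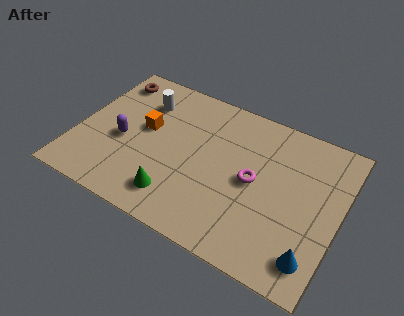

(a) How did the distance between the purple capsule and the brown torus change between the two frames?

+1.6

The distance was about 1.5 in the first image and 3.1 in the second, so they moved 1.6 units further apart.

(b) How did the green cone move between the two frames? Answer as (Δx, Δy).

(1.6, -1.2)

The green cone started near (2.8, 2.6) and ended near (4.4, 1.4).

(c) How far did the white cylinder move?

2.9

The white cylinder moved from about (4.2, 3.1) to (2.4, 5.4), a distance of √(1.8² + 2.3²) ≈ 2.9.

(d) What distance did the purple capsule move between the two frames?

2.4

The purple capsule was near (2.4, 5.4) before and (1.9, 3.1) after, so it travelled √(0.5² + 2.3²) ≈ 2.4 units.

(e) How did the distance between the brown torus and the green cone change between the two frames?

+4.4

Before: roughly 1.4 units apart; after: 5.8. That's 4.4 units further apart.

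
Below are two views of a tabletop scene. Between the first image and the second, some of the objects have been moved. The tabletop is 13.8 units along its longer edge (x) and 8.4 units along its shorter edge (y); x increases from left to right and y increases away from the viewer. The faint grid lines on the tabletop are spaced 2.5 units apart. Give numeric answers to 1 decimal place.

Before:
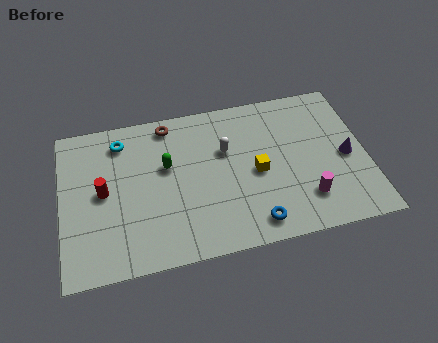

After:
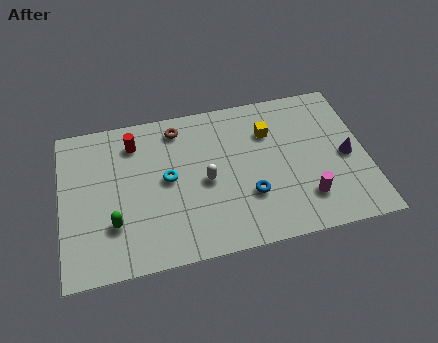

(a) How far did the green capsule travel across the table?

3.6

From (4.8, 5.1) to (2.3, 2.5), the green capsule covered √(2.5² + 2.6²) ≈ 3.6 units.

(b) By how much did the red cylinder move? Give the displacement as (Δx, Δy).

(1.5, 2.4)

The red cylinder started near (1.9, 4.3) and ended near (3.4, 6.7).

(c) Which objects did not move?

the purple cone and the magenta cylinder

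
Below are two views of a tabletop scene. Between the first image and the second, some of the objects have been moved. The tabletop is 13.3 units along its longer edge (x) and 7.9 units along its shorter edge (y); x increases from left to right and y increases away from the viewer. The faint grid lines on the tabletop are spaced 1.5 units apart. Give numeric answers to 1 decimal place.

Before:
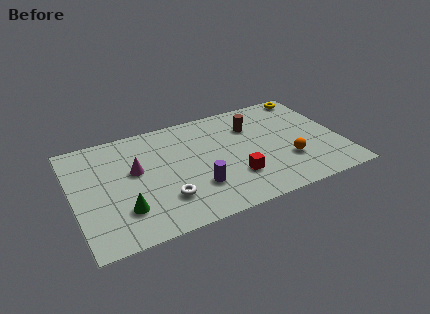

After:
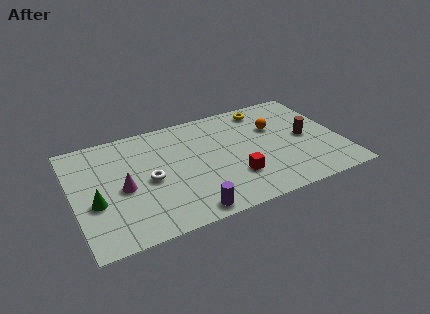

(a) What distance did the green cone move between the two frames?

1.6

The green cone moved from about (2.3, 2.1) to (1.0, 3.1), a distance of √(1.3² + 1.0²) ≈ 1.6.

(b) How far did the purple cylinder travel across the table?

1.6

The purple cylinder moved from about (5.9, 2.3) to (5.3, 0.8), a distance of √(0.6² + 1.5²) ≈ 1.6.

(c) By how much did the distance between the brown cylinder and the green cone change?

+2.9

The distance was about 7.7 in the first image and 10.6 in the second, so they moved 2.9 units further apart.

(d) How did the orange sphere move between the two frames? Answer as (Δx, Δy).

(-0.3, 2.7)

From the two frames, the orange sphere sits at roughly (10.5, 2.5) before and (10.2, 5.2) after.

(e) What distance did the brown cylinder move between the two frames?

3.1

The brown cylinder moved from about (9.1, 5.7) to (11.6, 3.9), a distance of √(2.5² + 1.8²) ≈ 3.1.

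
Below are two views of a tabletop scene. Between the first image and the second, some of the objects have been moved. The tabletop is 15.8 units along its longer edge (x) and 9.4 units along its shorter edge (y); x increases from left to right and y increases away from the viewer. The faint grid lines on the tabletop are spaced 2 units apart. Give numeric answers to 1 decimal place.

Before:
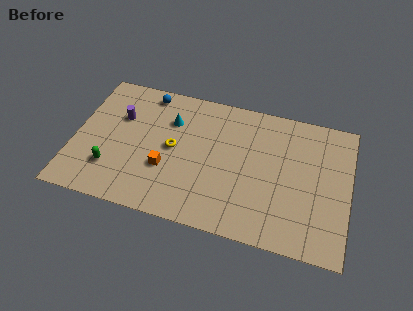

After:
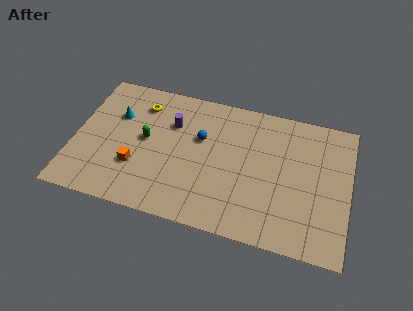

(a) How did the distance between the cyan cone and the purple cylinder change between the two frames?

+0.3

Before: roughly 2.9 units apart; after: 3.2. That's 0.3 units further apart.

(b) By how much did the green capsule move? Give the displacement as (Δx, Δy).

(1.8, 2.5)

The green capsule was at about (2.3, 2.5) and moved to about (4.1, 5.0).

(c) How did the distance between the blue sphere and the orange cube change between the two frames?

-0.7

The distance was about 5.2 in the first image and 4.5 in the second, so they moved 0.7 units closer together.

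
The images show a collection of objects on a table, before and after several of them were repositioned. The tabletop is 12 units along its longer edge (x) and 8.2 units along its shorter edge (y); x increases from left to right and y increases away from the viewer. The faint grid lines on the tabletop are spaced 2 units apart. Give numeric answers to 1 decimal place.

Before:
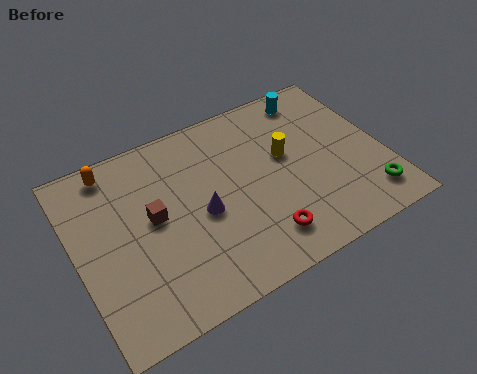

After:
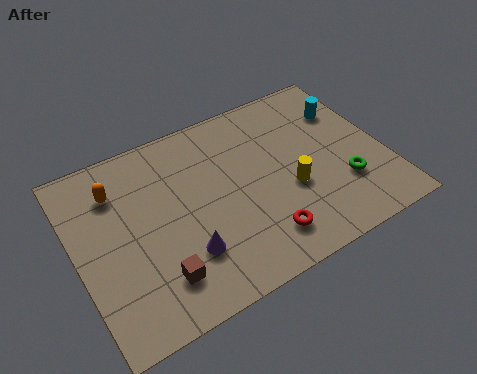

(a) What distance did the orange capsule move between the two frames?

1.0

The orange capsule was near (1.8, 7.2) before and (1.8, 6.2) after, so it travelled √(0.0² + 1.0²) ≈ 1.0 units.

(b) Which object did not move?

the red torus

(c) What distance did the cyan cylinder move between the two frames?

1.6

The cyan cylinder moved from about (9.8, 7.1) to (10.9, 5.9), a distance of √(1.1² + 1.2²) ≈ 1.6.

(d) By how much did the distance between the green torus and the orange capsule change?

-1.6

The distance was about 10.8 in the first image and 9.2 in the second, so they moved 1.6 units closer together.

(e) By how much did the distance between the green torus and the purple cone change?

-0.3

They were about 6.6 units apart before and 6.3 after — 0.3 units closer together.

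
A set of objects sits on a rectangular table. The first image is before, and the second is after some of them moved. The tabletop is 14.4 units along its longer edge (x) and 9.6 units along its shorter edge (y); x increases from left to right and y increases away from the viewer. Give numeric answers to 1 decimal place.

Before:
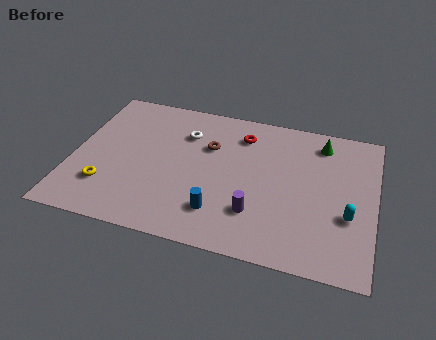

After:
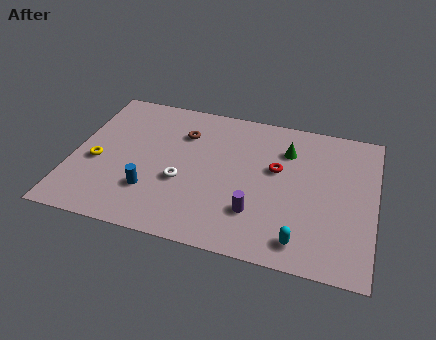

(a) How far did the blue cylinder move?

3.3

The blue cylinder moved from about (7.2, 2.2) to (3.9, 2.7), a distance of √(3.3² + 0.5²) ≈ 3.3.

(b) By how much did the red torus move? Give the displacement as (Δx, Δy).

(1.8, -1.9)

From the two frames, the red torus sits at roughly (7.9, 7.6) before and (9.7, 5.7) after.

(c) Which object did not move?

the purple cylinder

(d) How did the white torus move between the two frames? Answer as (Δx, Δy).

(0.1, -3.3)

From the two frames, the white torus sits at roughly (5.2, 7.0) before and (5.3, 3.7) after.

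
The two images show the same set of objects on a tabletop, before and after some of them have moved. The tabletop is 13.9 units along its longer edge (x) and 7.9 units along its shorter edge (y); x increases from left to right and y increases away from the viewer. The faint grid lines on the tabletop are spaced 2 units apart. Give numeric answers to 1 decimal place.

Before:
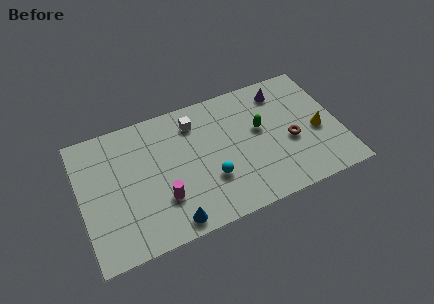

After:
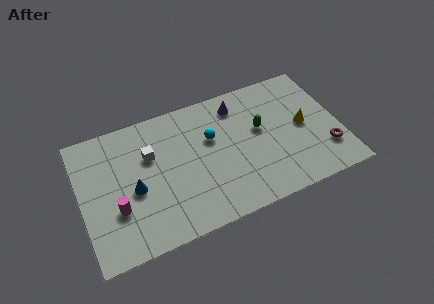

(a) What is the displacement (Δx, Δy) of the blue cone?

(-1.7, 2.6)

From the two frames, the blue cone sits at roughly (4.5, 0.9) before and (2.8, 3.5) after.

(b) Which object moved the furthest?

the blue cone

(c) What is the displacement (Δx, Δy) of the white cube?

(-2.5, -1.1)

The white cube started near (6.3, 6.3) and ended near (3.8, 5.2).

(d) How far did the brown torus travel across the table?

2.2

The brown torus moved from about (11.2, 3.3) to (13.0, 2.1), a distance of √(1.8² + 1.2²) ≈ 2.2.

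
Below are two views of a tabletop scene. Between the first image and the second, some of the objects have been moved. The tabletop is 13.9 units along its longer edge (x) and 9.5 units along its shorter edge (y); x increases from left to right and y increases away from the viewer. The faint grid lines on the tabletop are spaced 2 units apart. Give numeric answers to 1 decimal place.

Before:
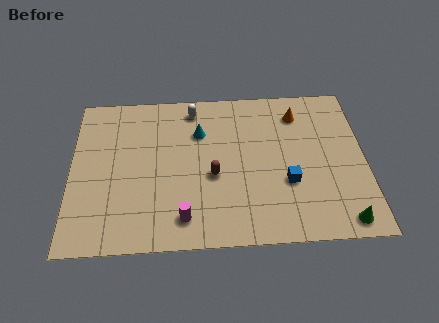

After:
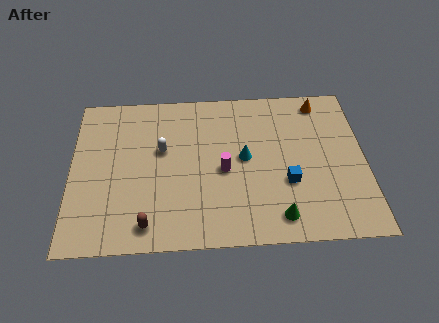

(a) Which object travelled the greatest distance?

the brown capsule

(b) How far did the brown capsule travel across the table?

4.1

The brown capsule moved from about (6.7, 4.0) to (3.6, 1.3), a distance of √(3.1² + 2.7²) ≈ 4.1.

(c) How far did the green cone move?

3.0

The green cone moved from about (12.7, 1.0) to (9.7, 1.4), a distance of √(3.0² + 0.4²) ≈ 3.0.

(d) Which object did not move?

the blue cube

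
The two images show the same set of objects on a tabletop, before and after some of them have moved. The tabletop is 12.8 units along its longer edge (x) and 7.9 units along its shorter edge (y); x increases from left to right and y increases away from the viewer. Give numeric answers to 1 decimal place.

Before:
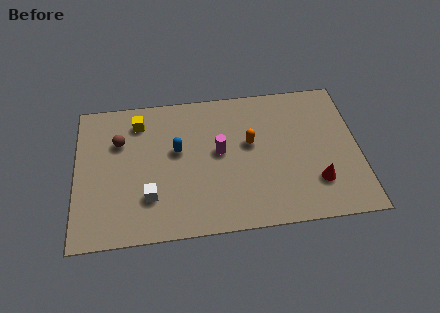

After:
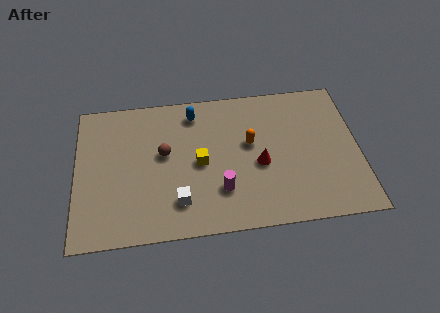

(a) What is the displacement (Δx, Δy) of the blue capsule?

(0.8, 2.0)

From the two frames, the blue capsule sits at roughly (4.6, 4.6) before and (5.4, 6.6) after.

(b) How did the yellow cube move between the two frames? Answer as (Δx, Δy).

(2.7, -2.6)

The yellow cube was at about (2.9, 6.4) and moved to about (5.6, 3.8).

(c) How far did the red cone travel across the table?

2.8

From (10.8, 2.1) to (8.3, 3.4), the red cone covered √(2.5² + 1.3²) ≈ 2.8 units.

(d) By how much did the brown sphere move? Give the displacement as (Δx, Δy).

(2.0, -0.9)

From the two frames, the brown sphere sits at roughly (2.0, 5.4) before and (4.0, 4.5) after.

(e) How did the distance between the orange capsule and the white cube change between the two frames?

-0.9

The distance was about 5.2 in the first image and 4.3 in the second, so they moved 0.9 units closer together.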